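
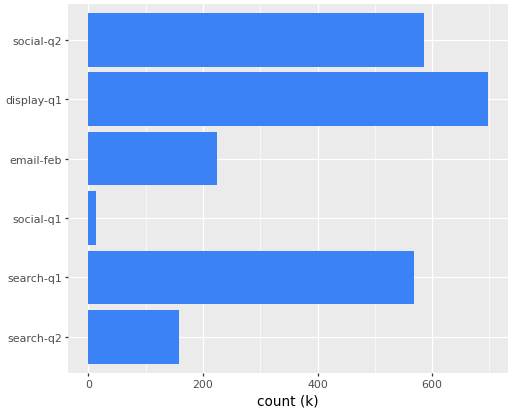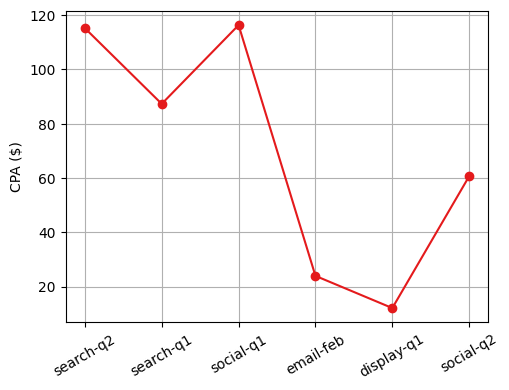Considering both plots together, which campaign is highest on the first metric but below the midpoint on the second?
Chart 2 median CPA ($) ≈ 80; below-median campaigns: email-feb, display-q1, social-q2. Among those, display-q1 has the highest count (k) (≈ 700).

display-q1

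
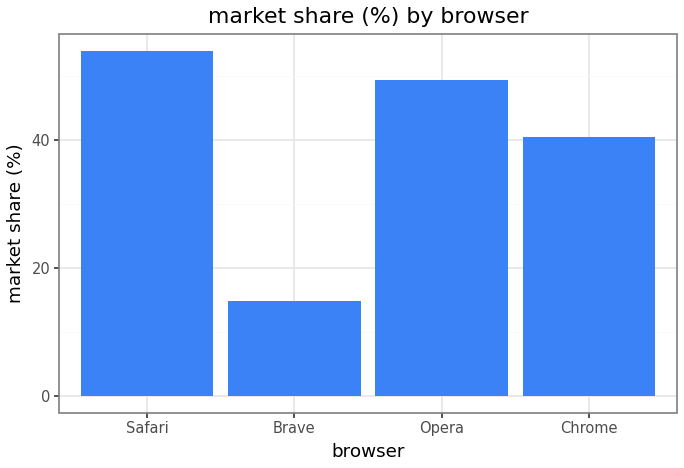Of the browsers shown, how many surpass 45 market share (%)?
Above 45: Safari, Opera.

2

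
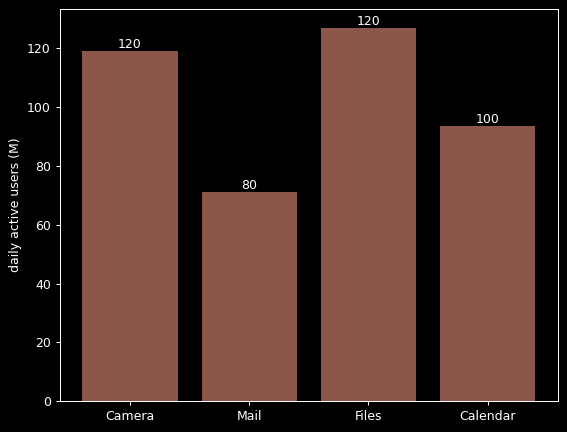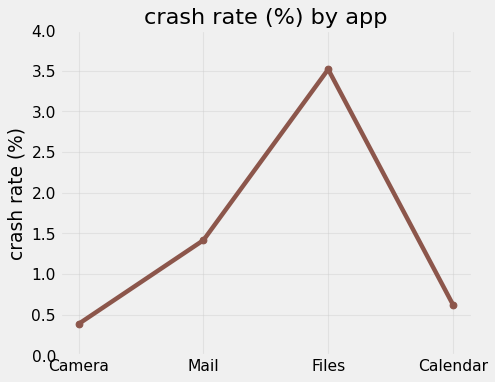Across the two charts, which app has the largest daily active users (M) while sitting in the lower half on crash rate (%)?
Chart 2 median crash rate (%) ≈ 1; below-median apps: Camera, Calendar. Among those, Camera has the highest daily active users (M) (≈ 120).

Camera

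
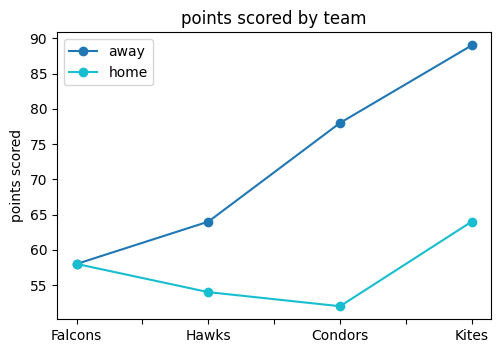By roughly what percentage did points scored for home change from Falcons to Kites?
≈ +8.3%

Falcons ≈ 60, Kites ≈ 65; (65 − 60) / 60 ≈ +8.3%.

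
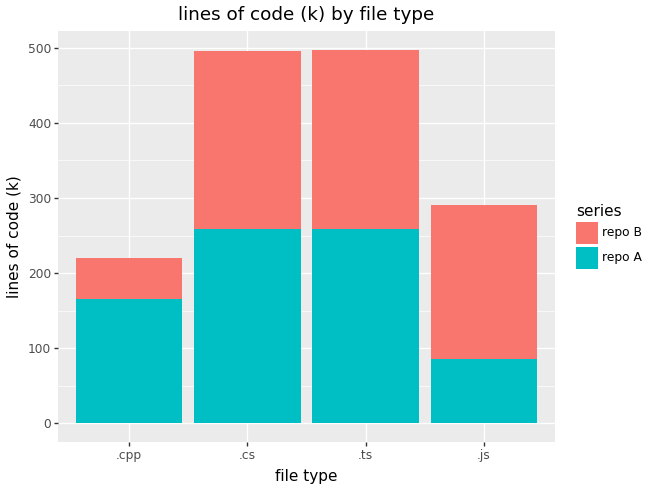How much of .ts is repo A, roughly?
≈ 250

repo A top ≈ 250, bottom ≈ 0; segment ≈ 250.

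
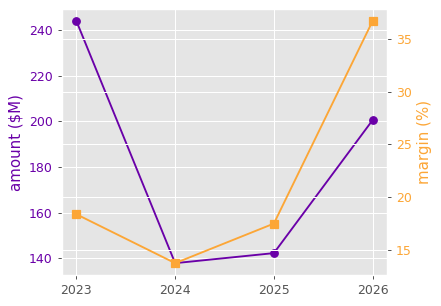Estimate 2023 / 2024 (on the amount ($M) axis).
2023 ≈ 240, 2024 ≈ 140; 240/140 ≈ 1.71.

≈ 1.71×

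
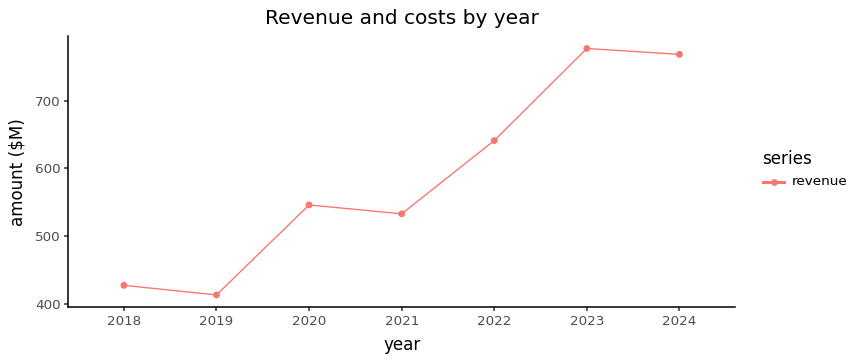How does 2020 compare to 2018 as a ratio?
2020 ≈ 550, 2018 ≈ 450; 550/450 ≈ 1.22.

≈ 1.22×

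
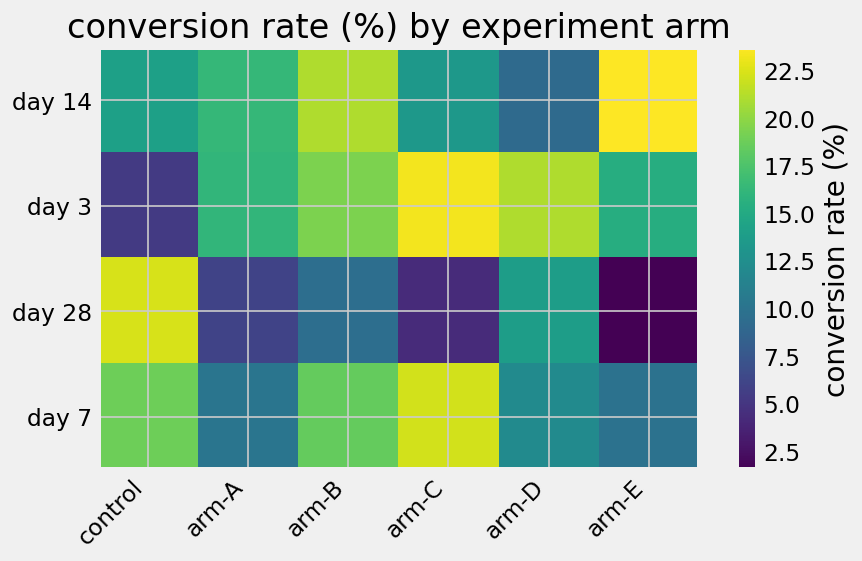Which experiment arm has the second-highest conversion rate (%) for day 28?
arm-D

Top 3 for day 28: control ≈ 22, arm-D ≈ 14, arm-B ≈ 10.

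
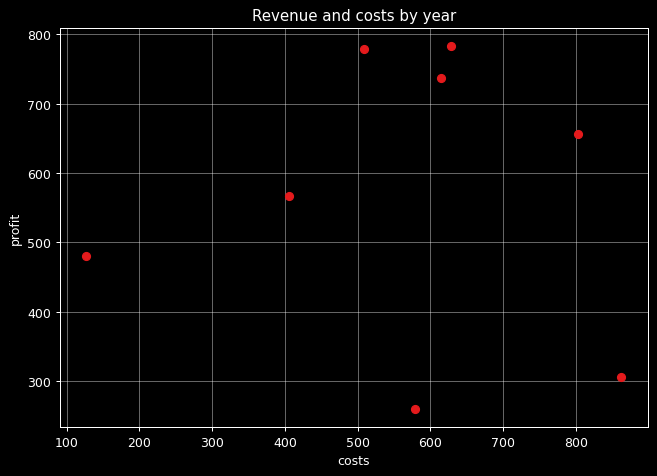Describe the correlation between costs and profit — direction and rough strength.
no clear correlation

Points are roughly uncorrelated; weak (|r| ≈ 0.0).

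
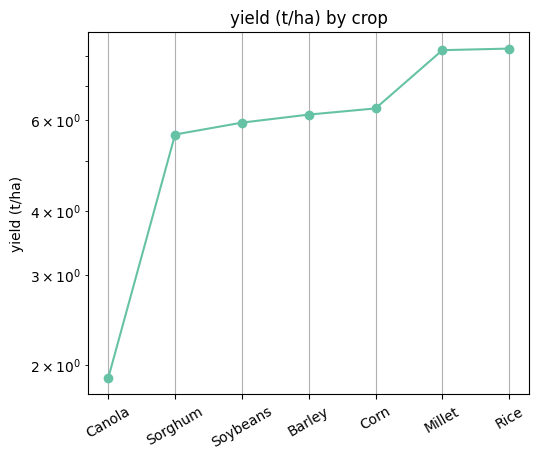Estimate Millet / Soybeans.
≈ 1.33×

Millet ≈ 8, Soybeans ≈ 6; 8/6 ≈ 1.33.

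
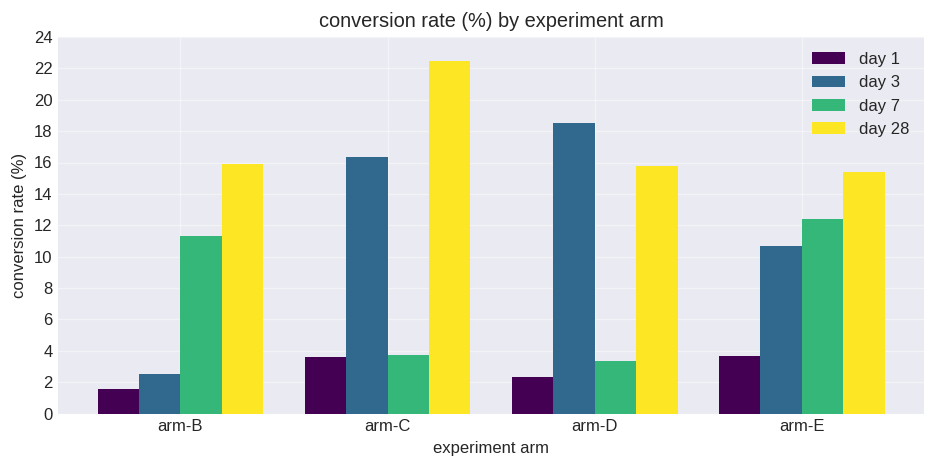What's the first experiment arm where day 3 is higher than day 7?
arm-C

arm-B: day 3 ≈ 2 vs day 7 ≈ 12 (not yet); arm-C: day 3 ≈ 16 vs day 7 ≈ 4 (first crossover).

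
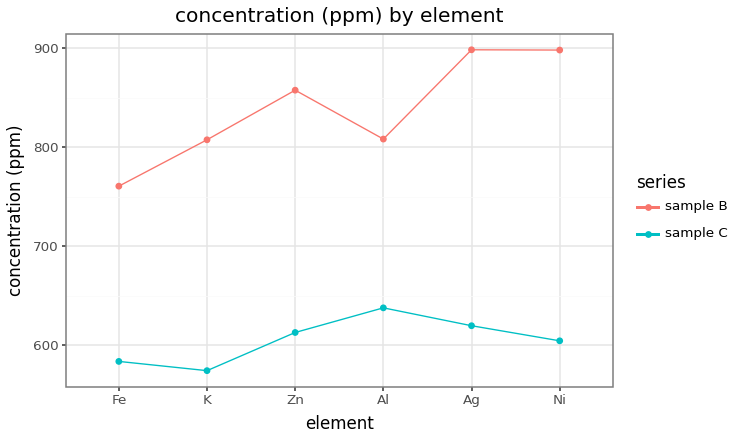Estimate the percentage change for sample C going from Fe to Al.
Fe ≈ 600, Al ≈ 650; (650 − 600) / 600 ≈ +8.3%.

≈ +8.3%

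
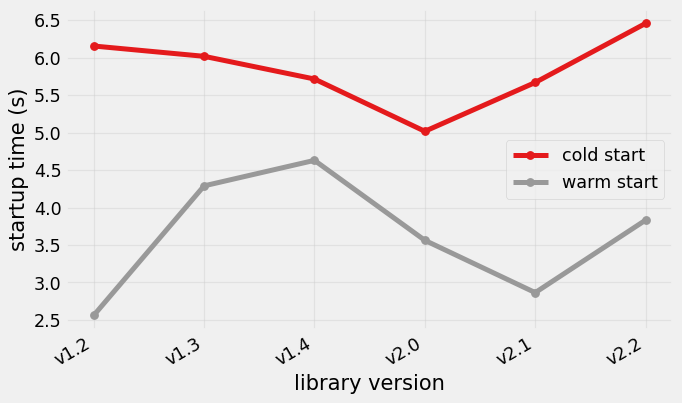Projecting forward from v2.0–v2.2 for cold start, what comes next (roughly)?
Last three: 5.0, 5.5, 6.5 → slope ≈ 0.75/step → next ≈ 7.25.

≈ 7.25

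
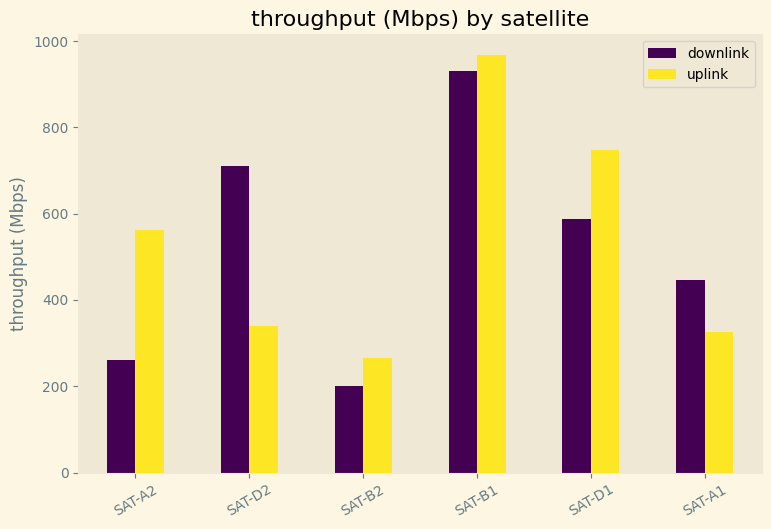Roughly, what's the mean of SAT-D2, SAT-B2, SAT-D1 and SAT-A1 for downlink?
(700 + 200 + 600 + 400) / 4 ≈ 475.

≈ 475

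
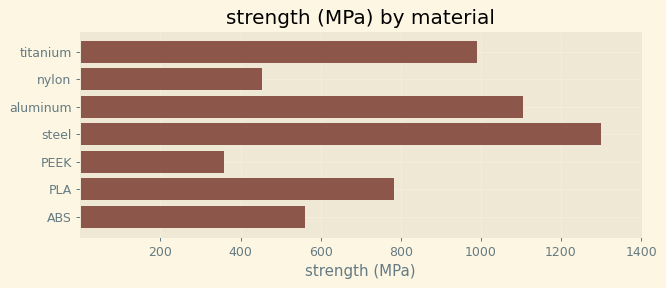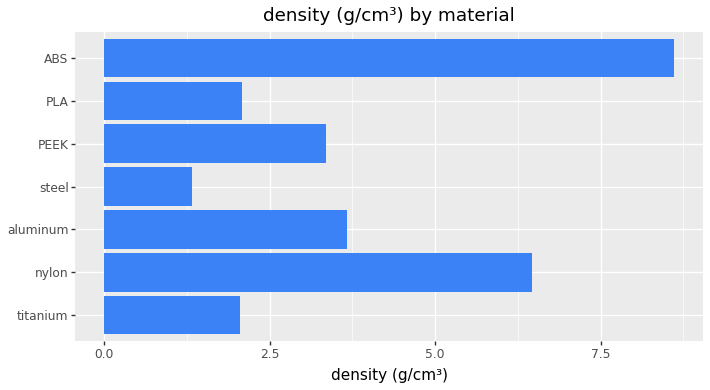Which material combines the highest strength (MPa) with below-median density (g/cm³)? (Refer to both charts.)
Chart 2 median density (g/cm³) ≈ 3; below-median materials: titanium, steel, PLA. Among those, steel has the highest strength (MPa) (≈ 1200).

steel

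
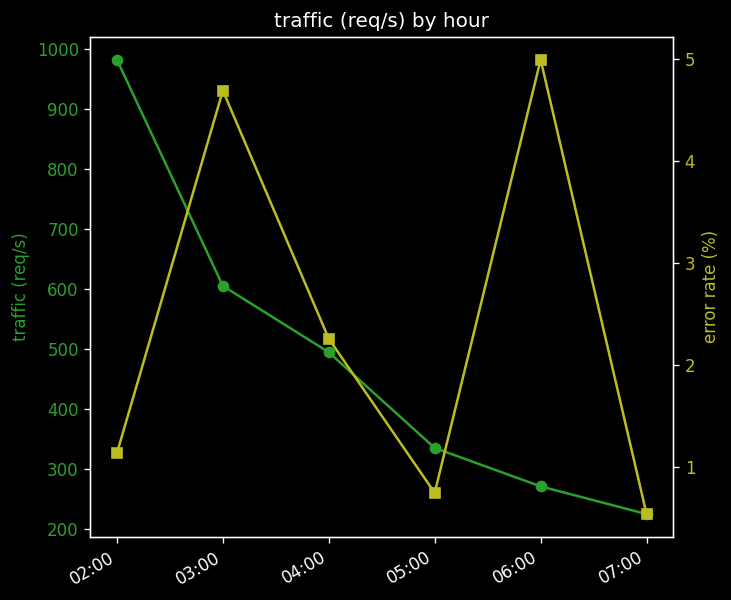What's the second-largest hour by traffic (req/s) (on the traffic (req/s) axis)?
03:00

Top 3 (on the traffic (req/s) axis): 02:00 ≈ 1000, 03:00 ≈ 600, 04:00 ≈ 500.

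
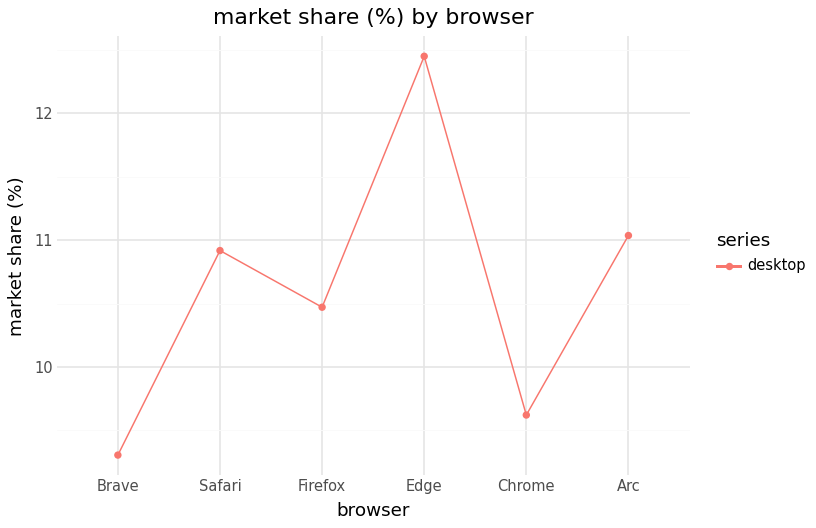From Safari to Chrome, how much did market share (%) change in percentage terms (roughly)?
≈ -13.6%

Safari ≈ 11.0, Chrome ≈ 9.5; (9.5 − 11.0) / 11.0 ≈ -13.6%.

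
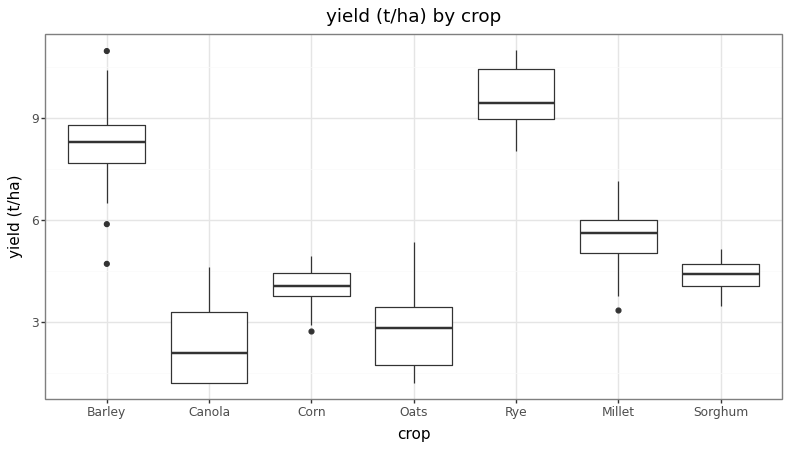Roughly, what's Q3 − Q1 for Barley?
≈ 1

Q3 ≈ 9, Q1 ≈ 8; IQR ≈ 1.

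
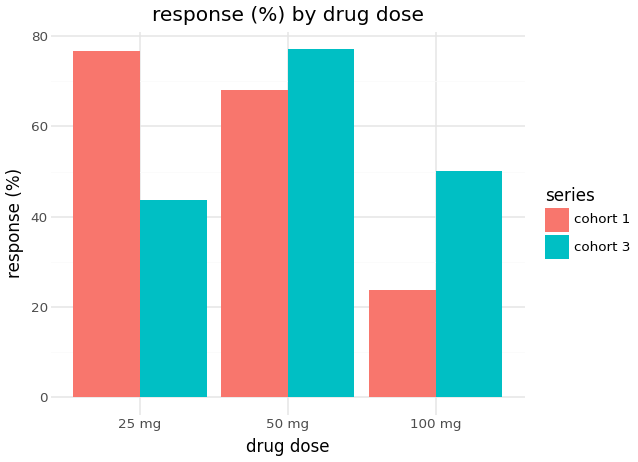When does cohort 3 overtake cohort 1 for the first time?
25 mg: cohort 3 ≈ 40 vs cohort 1 ≈ 80 (not yet); 50 mg: cohort 3 ≈ 80 vs cohort 1 ≈ 70 (first crossover).

50 mg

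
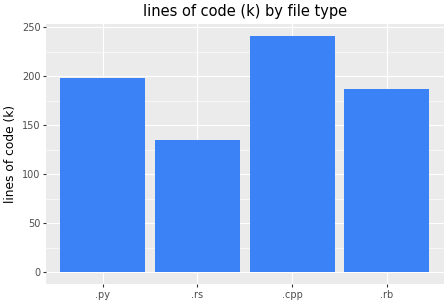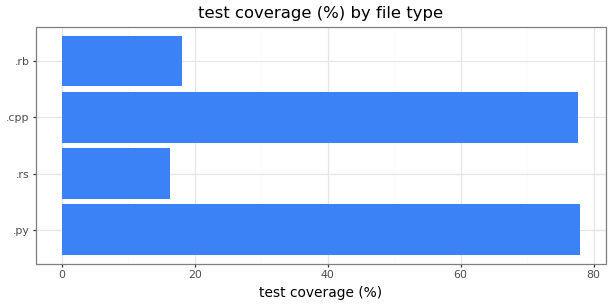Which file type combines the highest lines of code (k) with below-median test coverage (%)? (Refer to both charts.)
.rb

Chart 2 median test coverage (%) ≈ 50; below-median file types: .rs, .rb. Among those, .rb has the highest lines of code (k) (≈ 175).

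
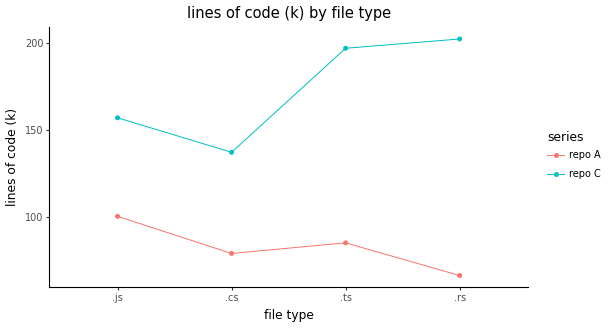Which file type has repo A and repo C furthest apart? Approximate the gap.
.rs, ≈ 140 k

.rs: repo A ≈ 60, repo C ≈ 200 → gap ≈ 140. Next-largest (.ts) is only ≈ 120.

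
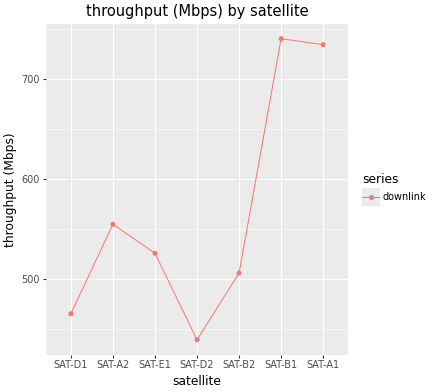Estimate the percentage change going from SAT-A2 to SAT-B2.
SAT-A2 ≈ 550, SAT-B2 ≈ 500; (500 − 550) / 550 ≈ -9.1%.

≈ -9.1%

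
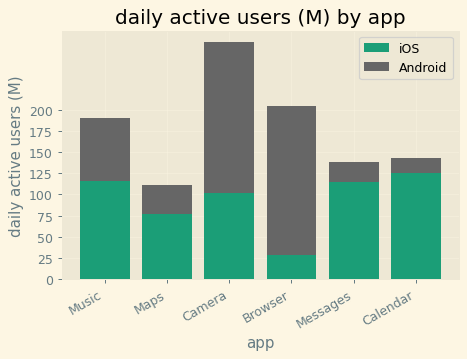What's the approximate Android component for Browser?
≈ 175

Android top ≈ 200, bottom ≈ 25; segment ≈ 175.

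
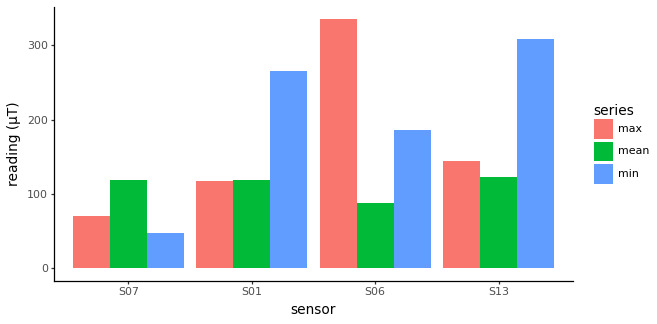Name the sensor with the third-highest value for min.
Top 4 for min: S13 ≈ 300, S01 ≈ 250, S06 ≈ 200, S07 ≈ 50.

S06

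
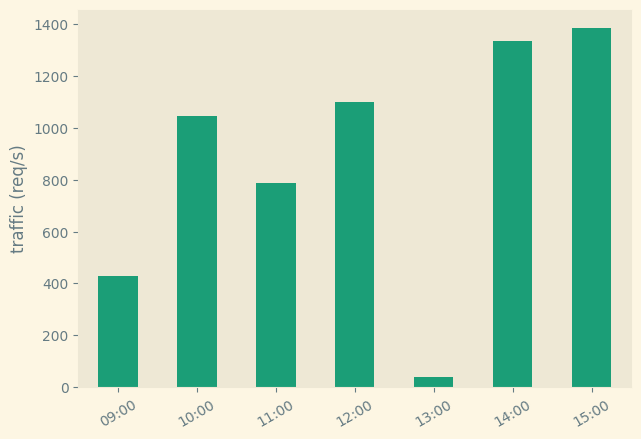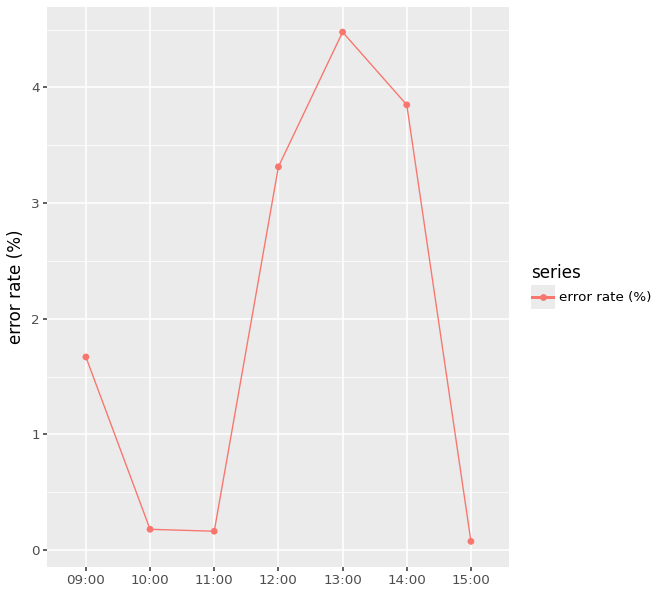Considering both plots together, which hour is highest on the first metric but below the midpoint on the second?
Chart 2 median error rate (%) ≈ 1.5; below-median hours: 10:00, 11:00, 15:00. Among those, 15:00 has the highest traffic (req/s) (≈ 1400).

15:00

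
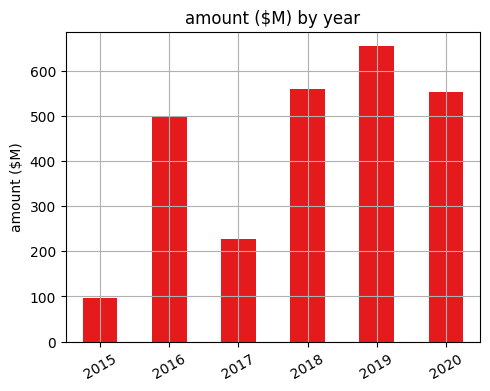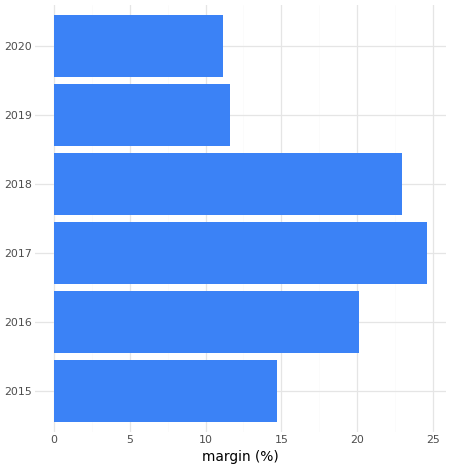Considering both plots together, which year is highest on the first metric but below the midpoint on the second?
2019

Chart 2 median margin (%) ≈ 15; below-median years: 2015, 2019, 2020. Among those, 2019 has the highest amount ($M) (≈ 700).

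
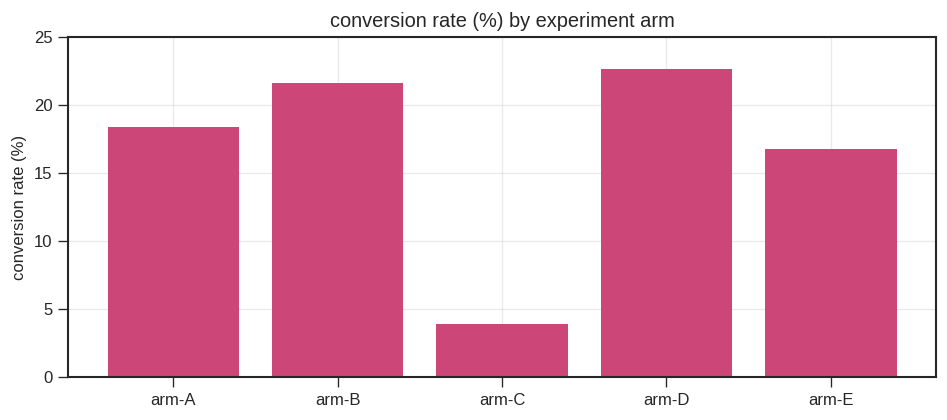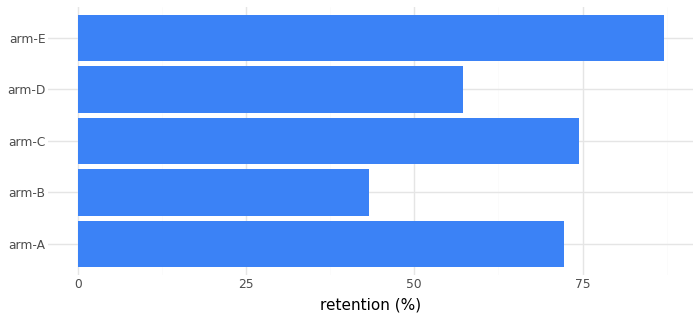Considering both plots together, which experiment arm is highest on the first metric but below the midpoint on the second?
Chart 2 median retention (%) ≈ 70; below-median experiment arms: arm-B, arm-D. Among those, arm-D has the highest conversion rate (%) (≈ 25).

arm-D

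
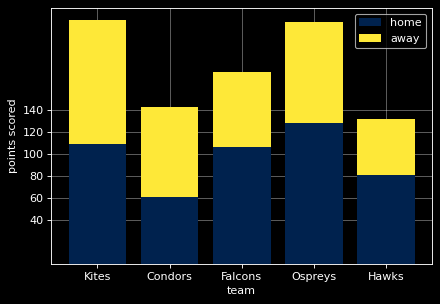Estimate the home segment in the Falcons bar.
≈ 100

home top ≈ 100, bottom ≈ 0; segment ≈ 100.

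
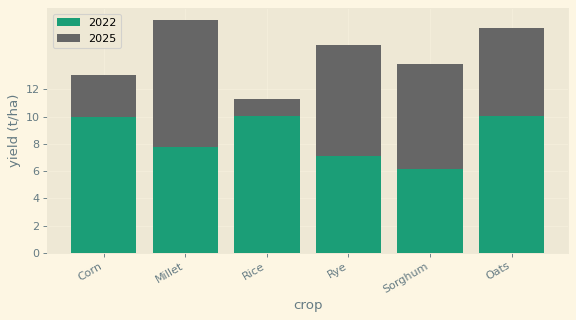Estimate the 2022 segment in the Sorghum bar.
≈ 6

2022 top ≈ 6, bottom ≈ 0; segment ≈ 6.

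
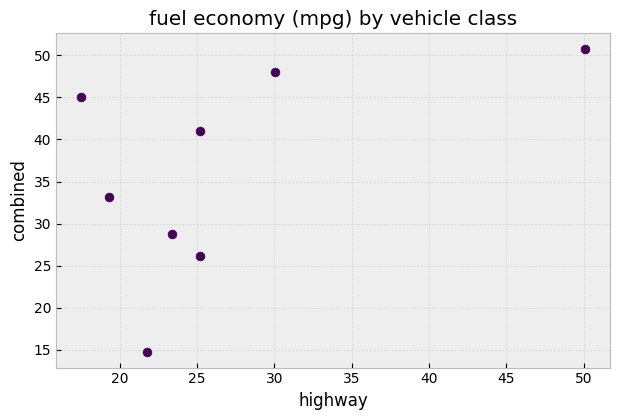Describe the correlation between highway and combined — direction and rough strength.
Points are positively correlated; moderate (|r| ≈ 0.5).

positive, moderate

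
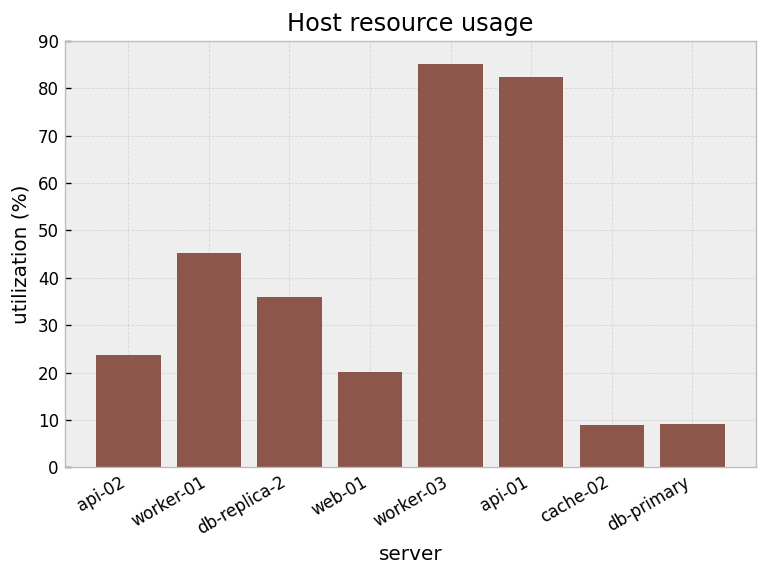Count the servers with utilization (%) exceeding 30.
4

Above 30: worker-01, db-replica-2, worker-03, api-01.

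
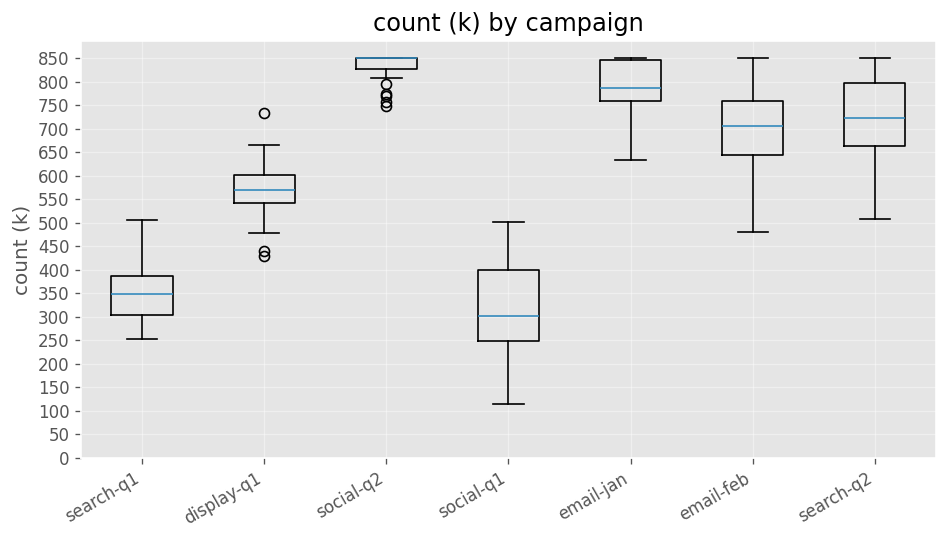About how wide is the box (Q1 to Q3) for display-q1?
≈ 50

Q3 ≈ 600, Q1 ≈ 550; IQR ≈ 50.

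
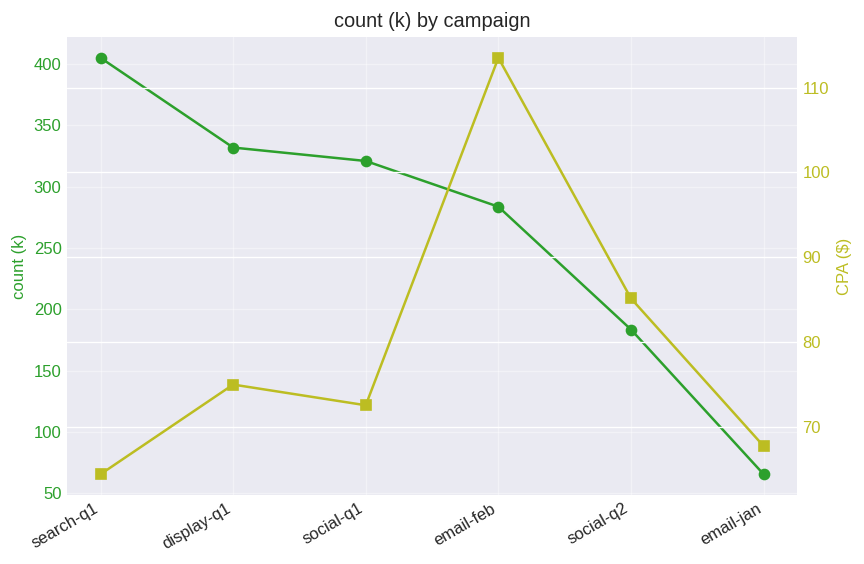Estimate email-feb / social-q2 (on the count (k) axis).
email-feb ≈ 300, social-q2 ≈ 200; 300/200 ≈ 1.5.

≈ 1.5×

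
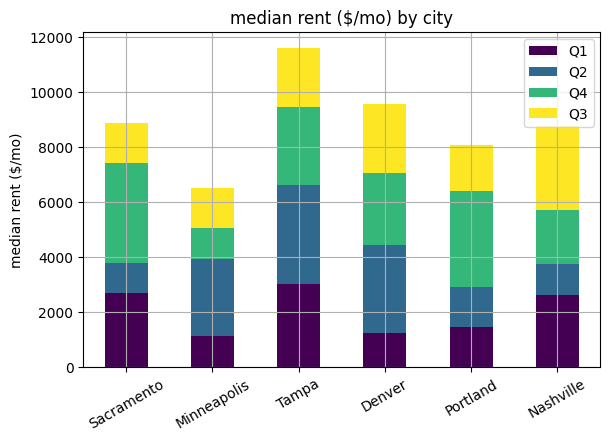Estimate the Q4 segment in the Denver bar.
Q4 top ≈ 7000, bottom ≈ 4000; segment ≈ 3000.

≈ 3000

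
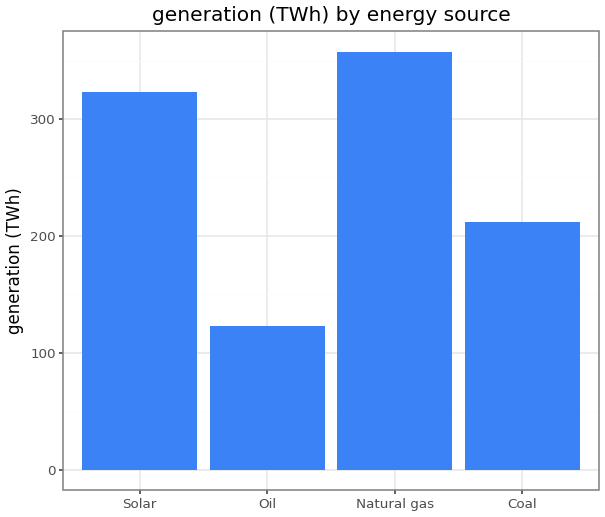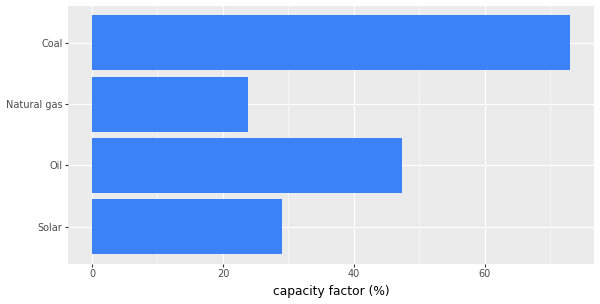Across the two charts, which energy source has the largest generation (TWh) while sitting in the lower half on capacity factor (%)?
Chart 2 median capacity factor (%) ≈ 40; below-median energy sources: Solar, Natural gas. Among those, Natural gas has the highest generation (TWh) (≈ 350).

Natural gas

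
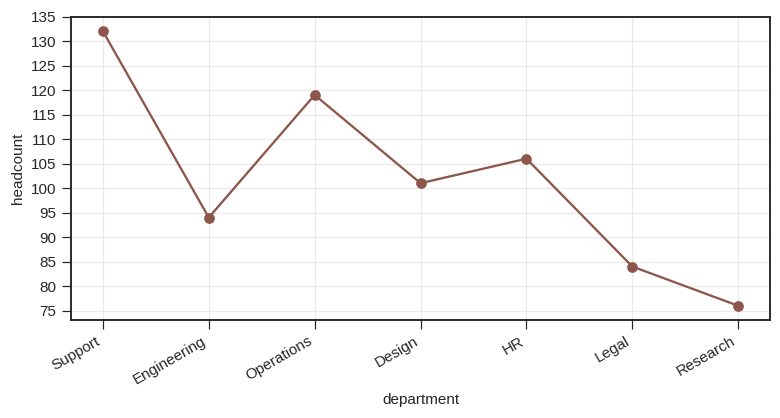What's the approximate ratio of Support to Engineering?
Support ≈ 130, Engineering ≈ 95; 130/95 ≈ 1.37.

≈ 1.37×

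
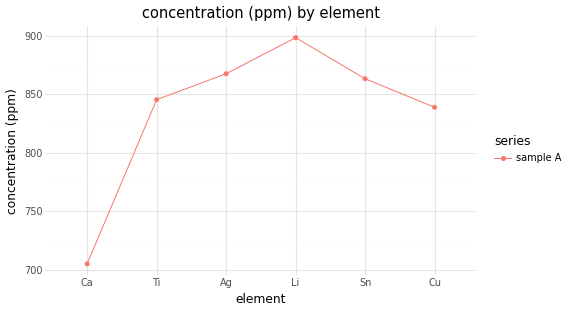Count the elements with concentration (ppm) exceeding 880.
Above 880: Li.

1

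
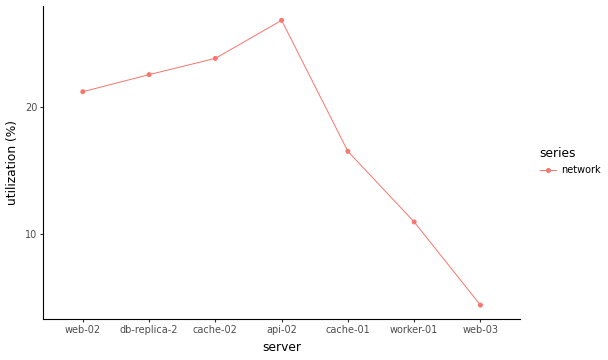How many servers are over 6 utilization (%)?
6

Above 6: web-02, db-replica-2, cache-02, api-02, cache-01, worker-01.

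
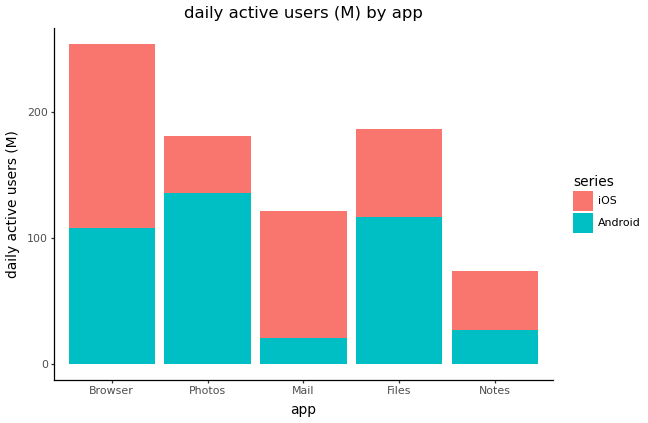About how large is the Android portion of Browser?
≈ 100

Android top ≈ 100, bottom ≈ 0; segment ≈ 100.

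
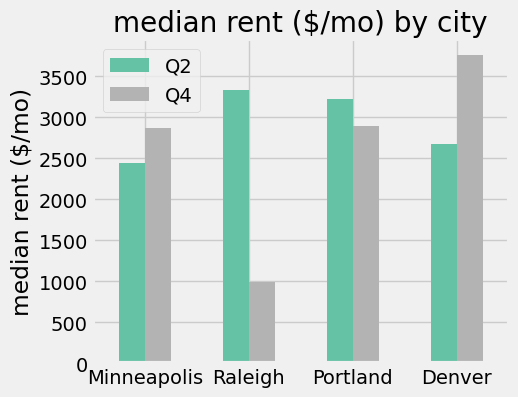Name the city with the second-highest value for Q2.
Portland

Top 3 for Q2: Raleigh ≈ 3500, Portland ≈ 3000, Denver ≈ 2500.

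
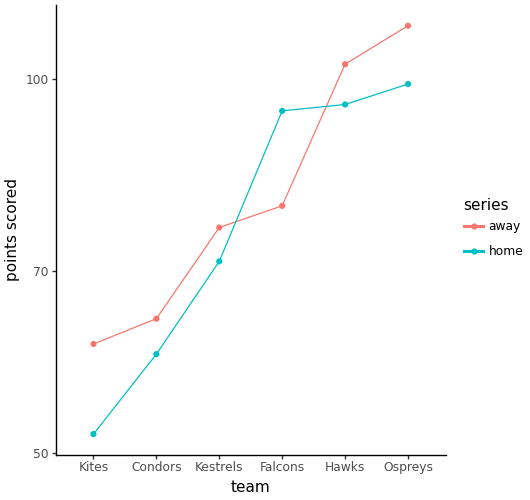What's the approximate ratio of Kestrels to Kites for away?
Kestrels ≈ 75, Kites ≈ 60; 75/60 ≈ 1.25.

≈ 1.25×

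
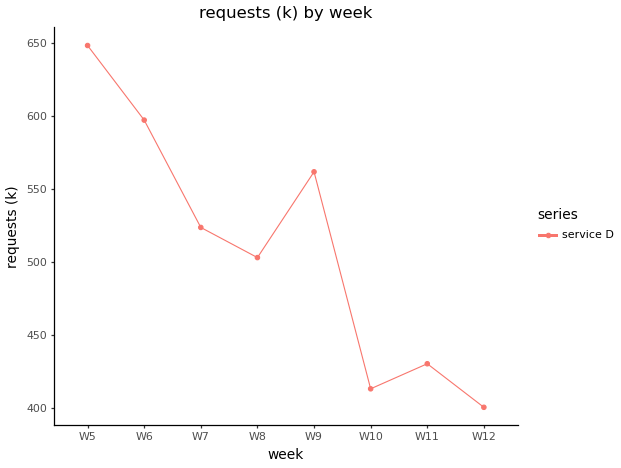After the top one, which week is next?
Top 3: W5 ≈ 650, W6 ≈ 600, W9 ≈ 550.

W6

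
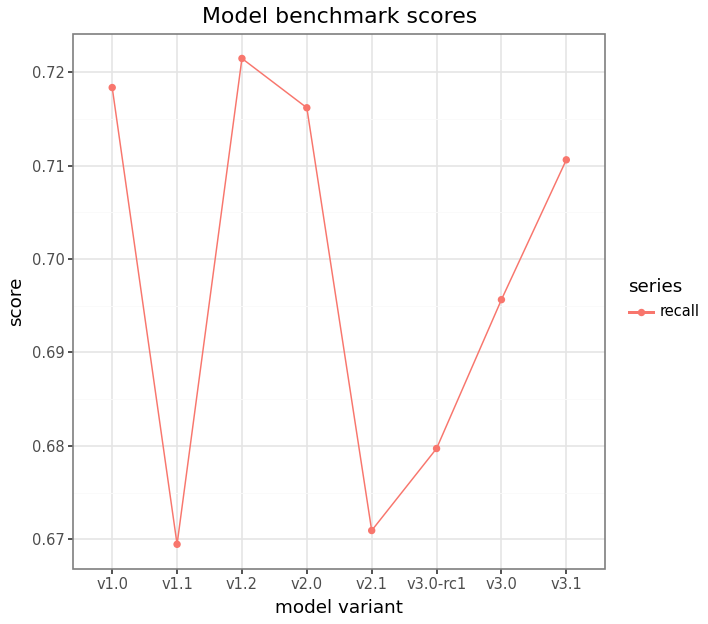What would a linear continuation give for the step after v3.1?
Last three: 0.68, 0.70, 0.71 → slope ≈ 0.015/step → next ≈ 0.725.

≈ 0.725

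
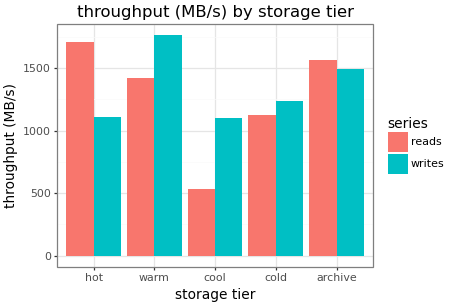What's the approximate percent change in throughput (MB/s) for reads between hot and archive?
≈ -11.1%

hot ≈ 1800, archive ≈ 1600; (1600 − 1800) / 1800 ≈ -11.1%.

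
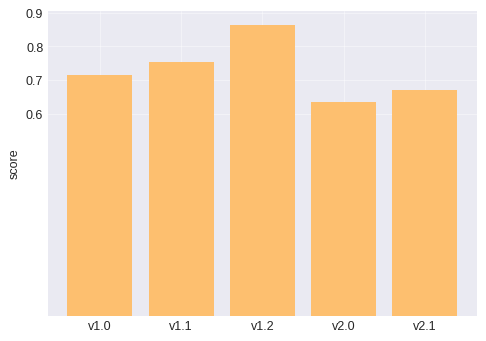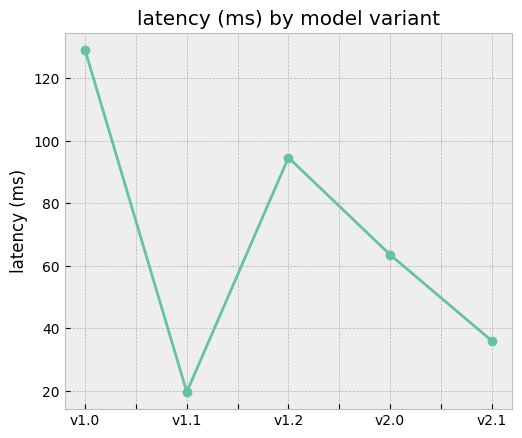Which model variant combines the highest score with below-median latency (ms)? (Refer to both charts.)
v1.1

Chart 2 median latency (ms) ≈ 60; below-median model variants: v1.1, v2.1. Among those, v1.1 has the highest score (≈ 0.8).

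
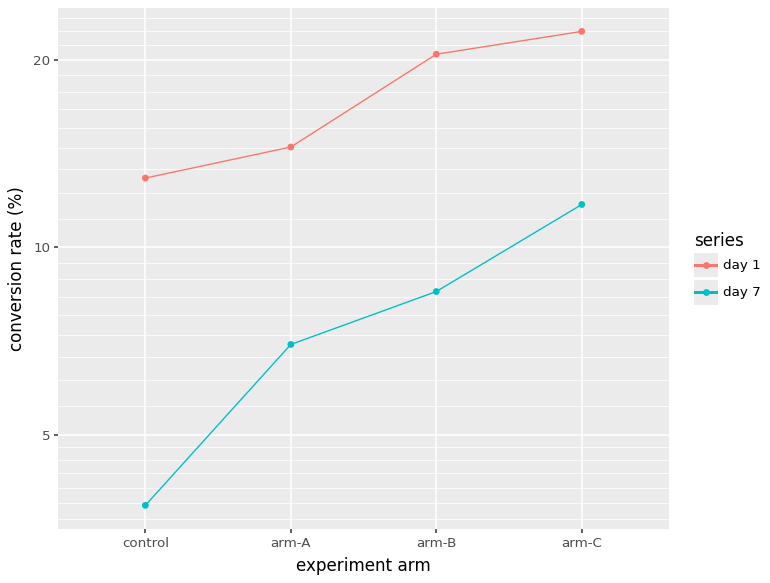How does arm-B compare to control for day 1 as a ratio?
arm-B ≈ 20, control ≈ 12; 20/12 ≈ 1.67.

≈ 1.67×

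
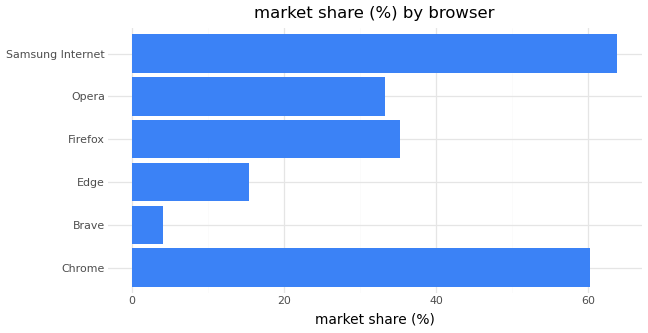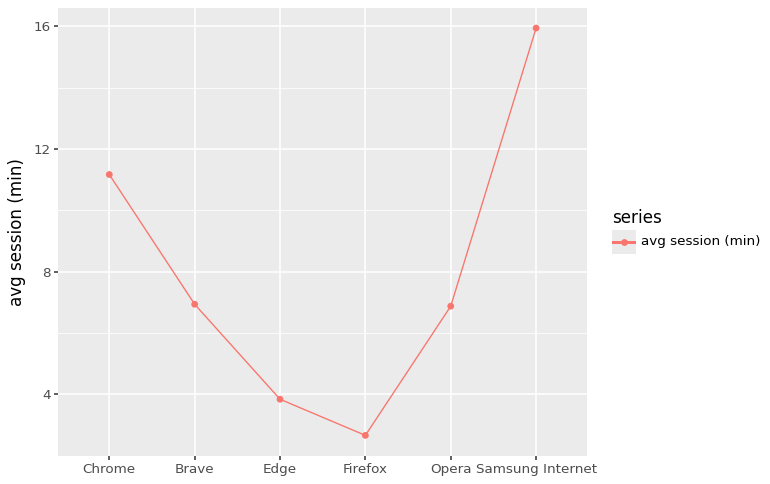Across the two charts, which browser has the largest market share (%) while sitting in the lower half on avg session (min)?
Chart 2 median avg session (min) ≈ 6; below-median browsers: Edge, Firefox, Opera. Among those, Firefox has the highest market share (%) (≈ 40).

Firefox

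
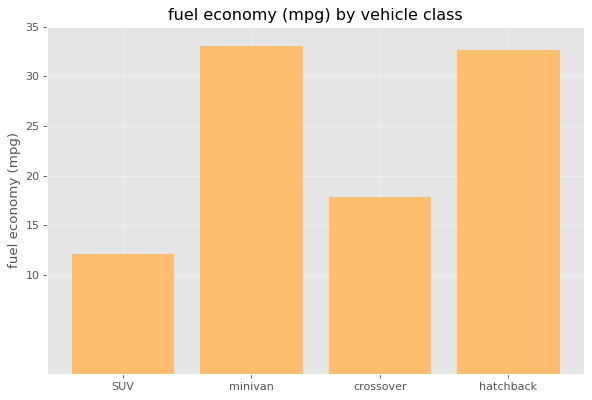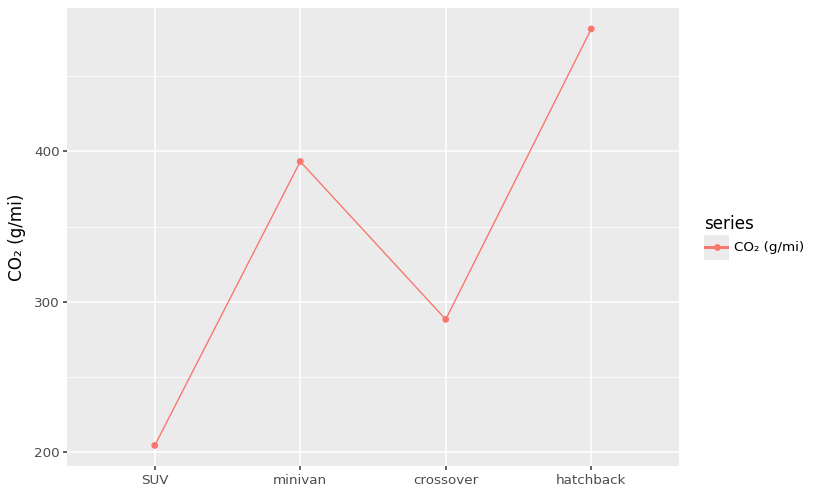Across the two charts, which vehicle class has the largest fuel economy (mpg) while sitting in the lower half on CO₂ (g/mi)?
Chart 2 median CO₂ (g/mi) ≈ 350; below-median vehicle classes: SUV, crossover. Among those, crossover has the highest fuel economy (mpg) (≈ 20).

crossover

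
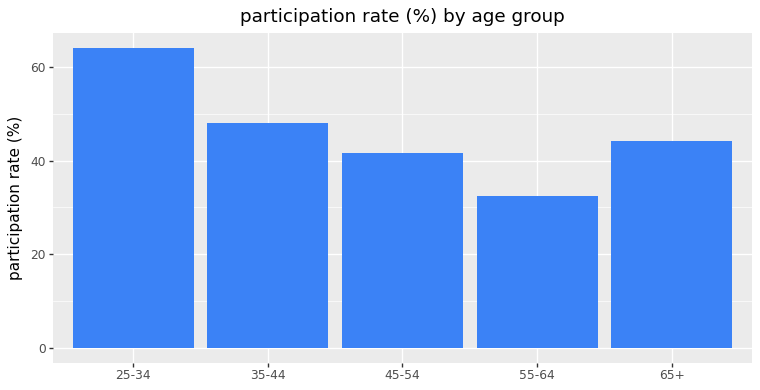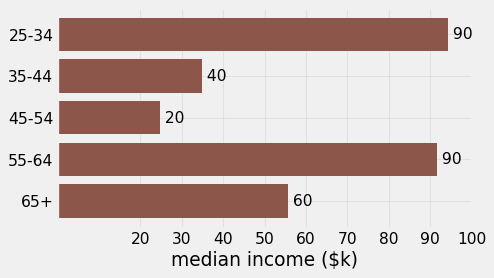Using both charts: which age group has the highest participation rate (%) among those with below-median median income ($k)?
35-44

Chart 2 median median income ($k) ≈ 60; below-median age groups: 35-44, 45-54. Among those, 35-44 has the highest participation rate (%) (≈ 50).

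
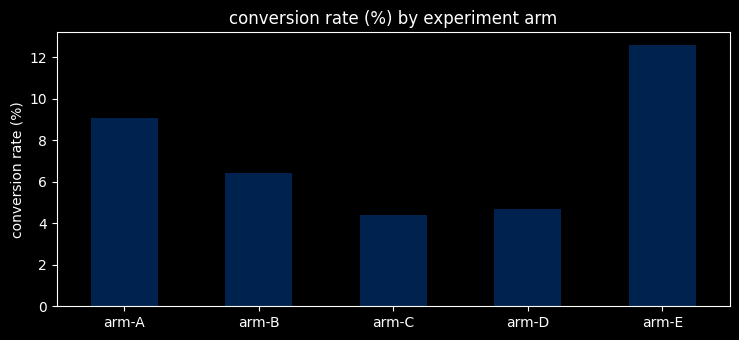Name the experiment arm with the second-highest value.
arm-A

Top 3: arm-E ≈ 12, arm-A ≈ 10, arm-B ≈ 6.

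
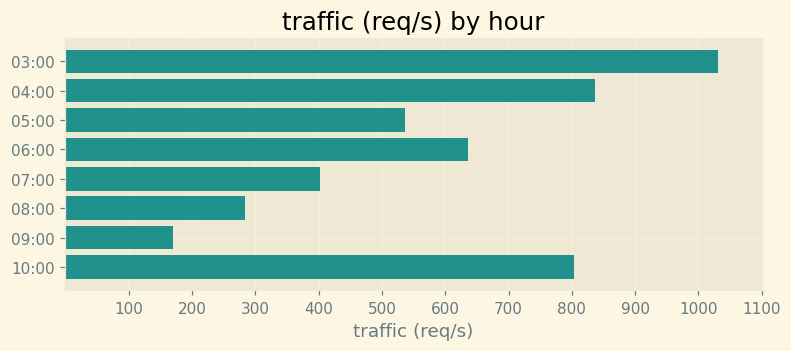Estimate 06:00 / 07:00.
≈ 1.5×

06:00 ≈ 600, 07:00 ≈ 400; 600/400 ≈ 1.5.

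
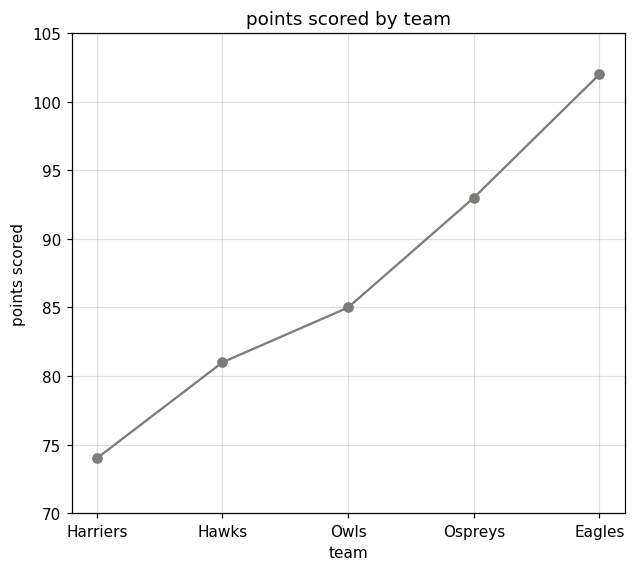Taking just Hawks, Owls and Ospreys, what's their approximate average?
≈ 87

(80 + 85 + 95) / 3 ≈ 87.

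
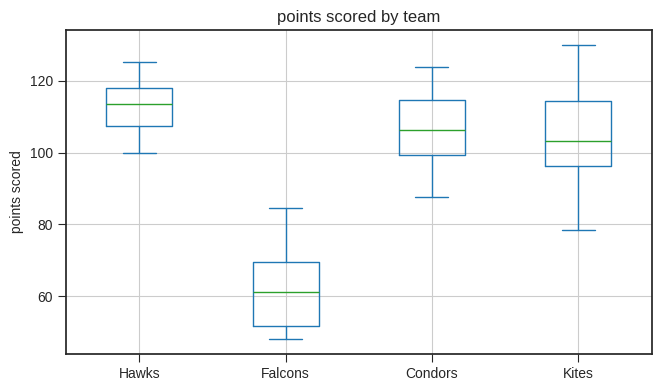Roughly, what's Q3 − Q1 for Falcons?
≈ 20

Q3 ≈ 70, Q1 ≈ 50; IQR ≈ 20.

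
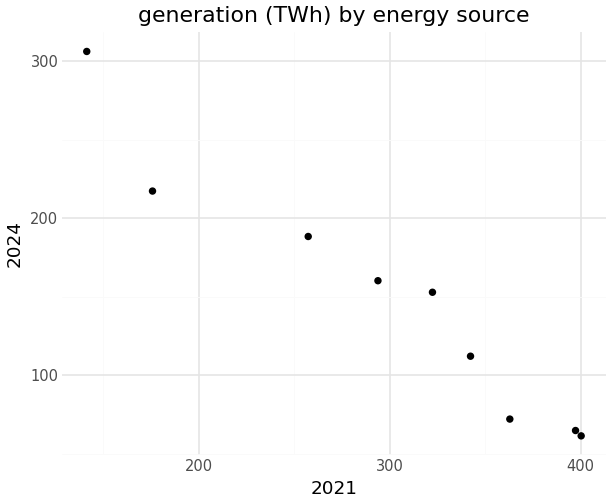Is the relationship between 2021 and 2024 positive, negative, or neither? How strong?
Points are negatively correlated; strong (|r| ≈ 1.0).

negative, strong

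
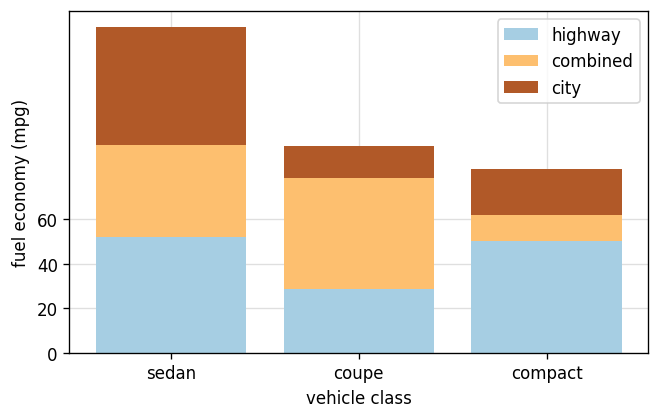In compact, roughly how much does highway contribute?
≈ 60

highway top ≈ 60, bottom ≈ 0; segment ≈ 60.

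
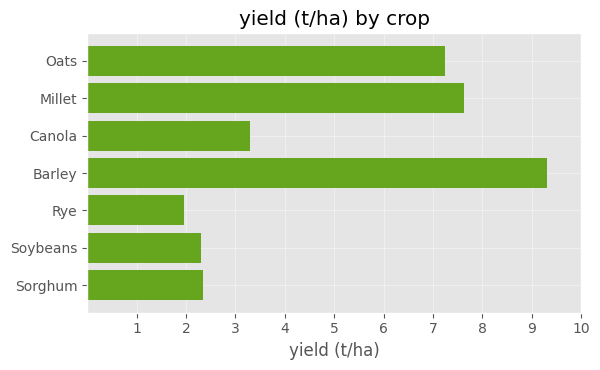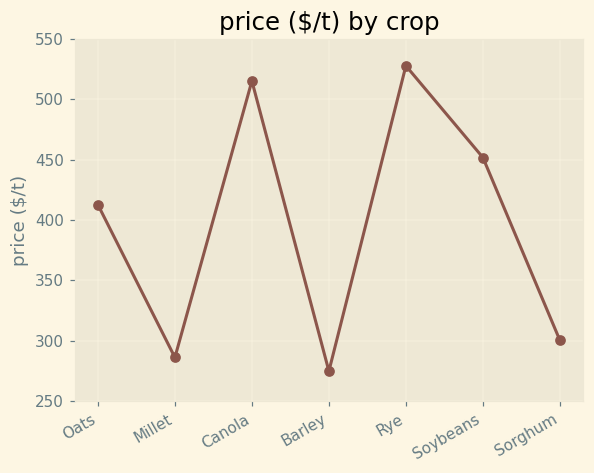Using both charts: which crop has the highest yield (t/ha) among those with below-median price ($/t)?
Chart 2 median price ($/t) ≈ 400; below-median crops: Millet, Barley, Sorghum. Among those, Barley has the highest yield (t/ha) (≈ 9).

Barley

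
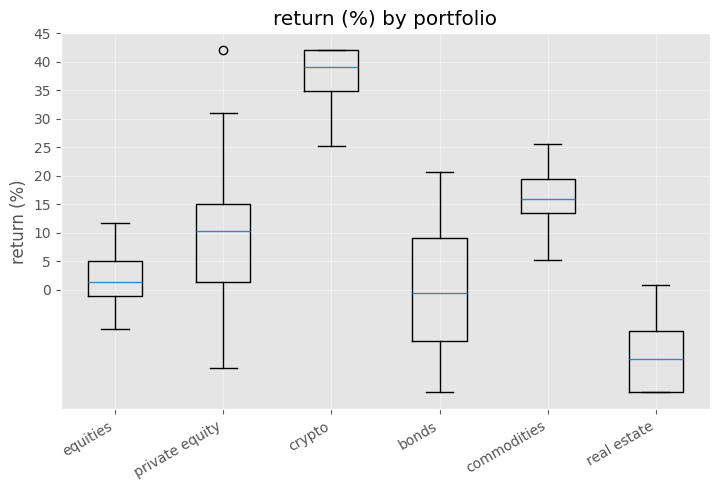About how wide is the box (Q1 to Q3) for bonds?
Q3 ≈ 10, Q1 ≈ -10; IQR ≈ 20.

≈ 20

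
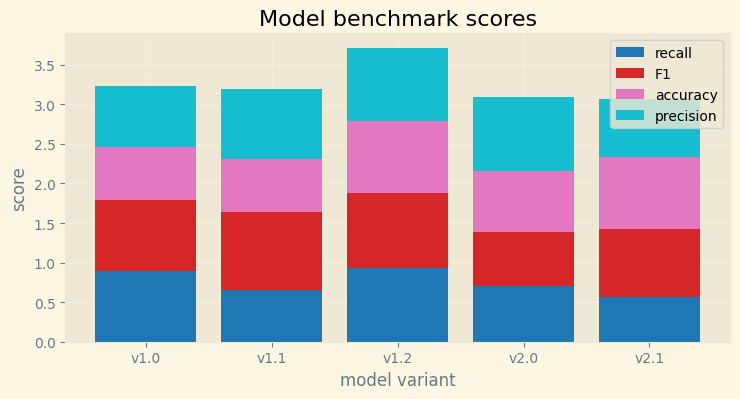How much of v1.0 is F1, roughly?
F1 top ≈ 2.0, bottom ≈ 1.0; segment ≈ 1.0.

≈ 1.0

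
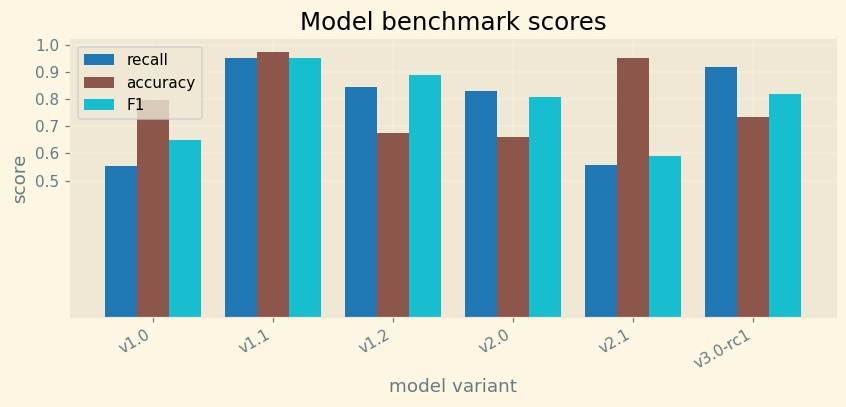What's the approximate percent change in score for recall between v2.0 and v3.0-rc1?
v2.0 ≈ 0.8, v3.0-rc1 ≈ 0.9; (0.9 − 0.8) / 0.8 ≈ +12.5%.

≈ +12.5%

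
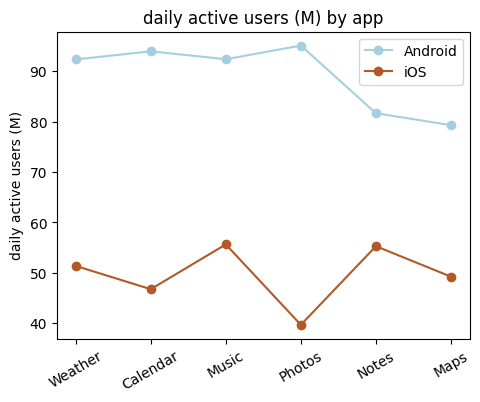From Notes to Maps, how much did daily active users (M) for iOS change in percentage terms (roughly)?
Notes ≈ 55, Maps ≈ 50; (50 − 55) / 55 ≈ -9.1%.

≈ -9.1%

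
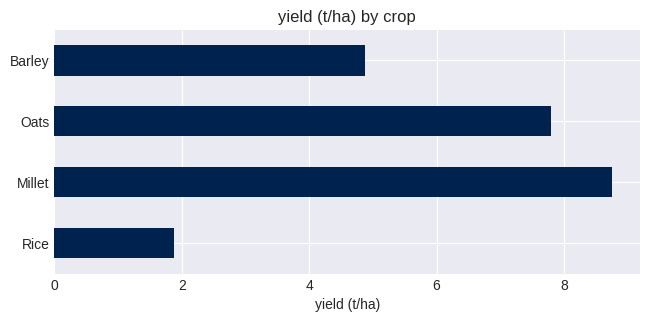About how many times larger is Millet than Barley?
≈ 1.8×

Millet ≈ 9, Barley ≈ 5; 9/5 ≈ 1.8.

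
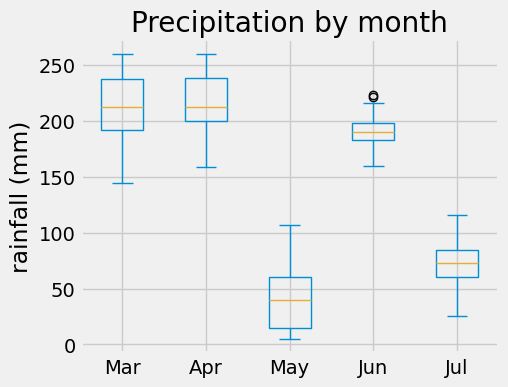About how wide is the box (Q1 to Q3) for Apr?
≈ 40

Q3 ≈ 240, Q1 ≈ 200; IQR ≈ 40.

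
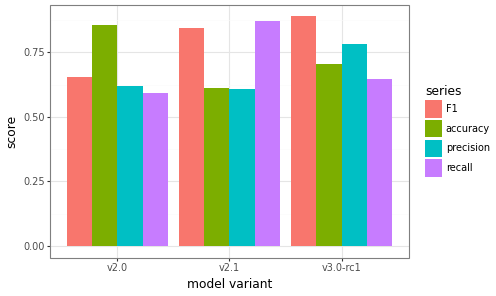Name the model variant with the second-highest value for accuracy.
Top 3 for accuracy: v2.0 ≈ 0.9, v3.0-rc1 ≈ 0.7, v2.1 ≈ 0.6.

v3.0-rc1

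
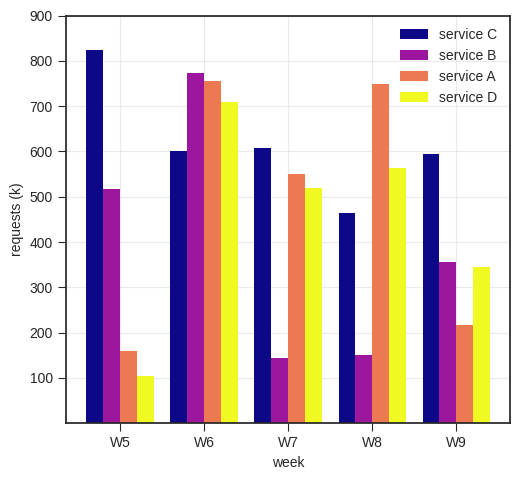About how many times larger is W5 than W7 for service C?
W5 ≈ 800, W7 ≈ 600; 800/600 ≈ 1.33.

≈ 1.33×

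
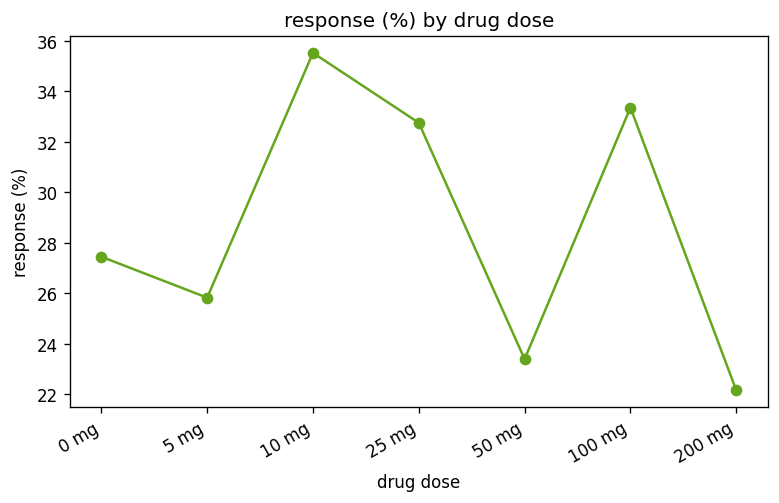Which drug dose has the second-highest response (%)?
100 mg

Top 3: 10 mg ≈ 36, 100 mg ≈ 34, 25 mg ≈ 32.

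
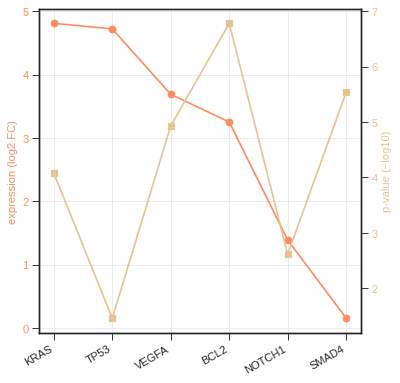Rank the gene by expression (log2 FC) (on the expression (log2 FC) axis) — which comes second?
Top 3 (on the expression (log2 FC) axis): KRAS ≈ 5.0, TP53 ≈ 4.5, VEGFA ≈ 3.5.

TP53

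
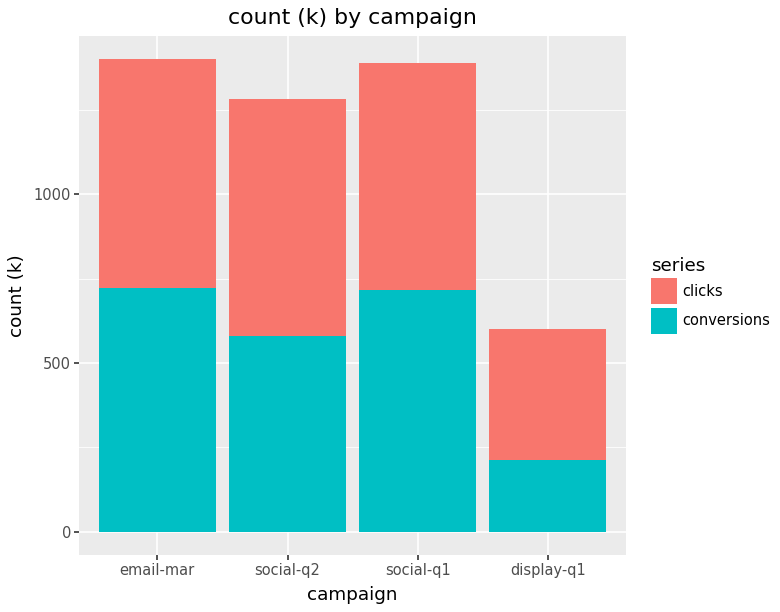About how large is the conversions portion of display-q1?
≈ 200

conversions top ≈ 200, bottom ≈ 0; segment ≈ 200.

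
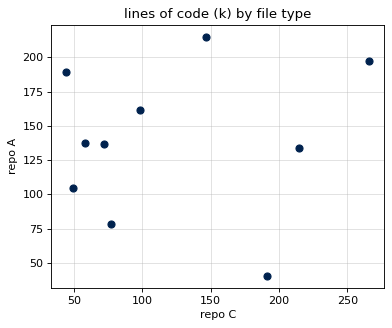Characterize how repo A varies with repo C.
no clear correlation

Points are roughly uncorrelated; weak (|r| ≈ 0.1).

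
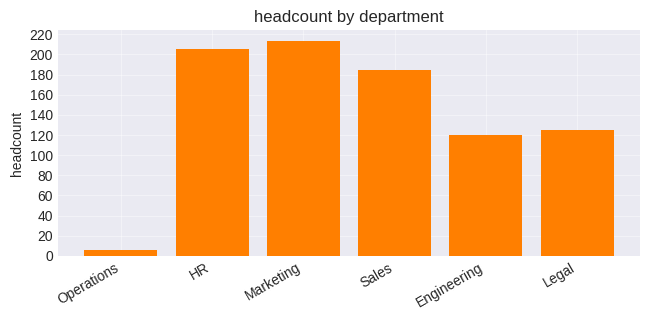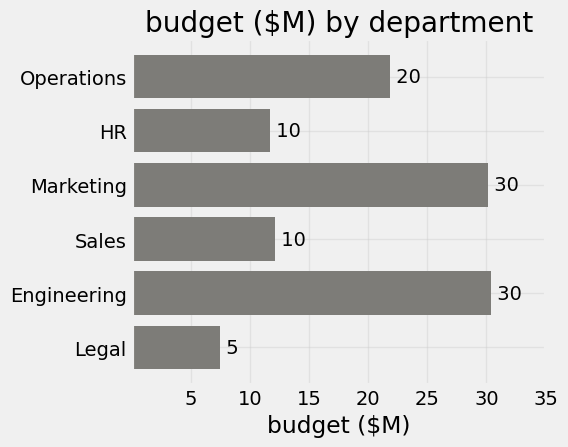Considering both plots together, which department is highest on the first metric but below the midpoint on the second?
HR

Chart 2 median budget ($M) ≈ 15; below-median departments: HR, Sales, Legal. Among those, HR has the highest headcount (≈ 200).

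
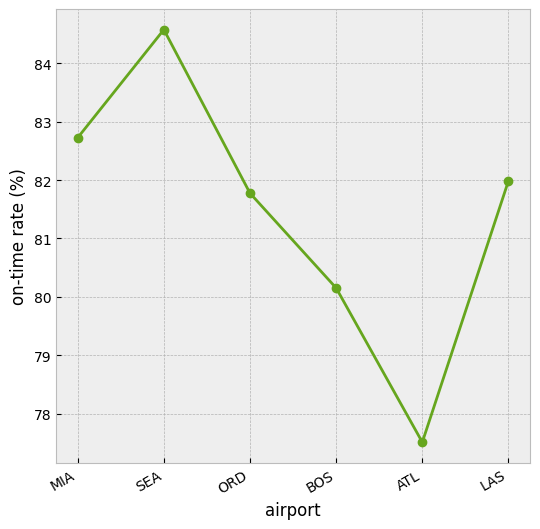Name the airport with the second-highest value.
MIA

Top 3: SEA ≈ 85, MIA ≈ 83, LAS ≈ 82.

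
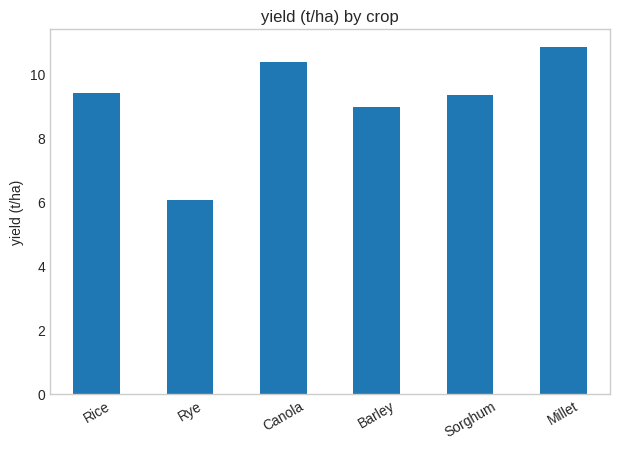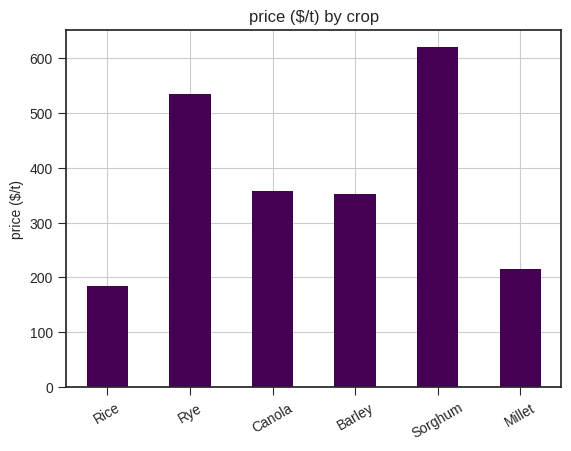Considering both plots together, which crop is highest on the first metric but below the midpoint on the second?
Millet

Chart 2 median price ($/t) ≈ 400; below-median crops: Rice, Barley, Millet. Among those, Millet has the highest yield (t/ha) (≈ 11).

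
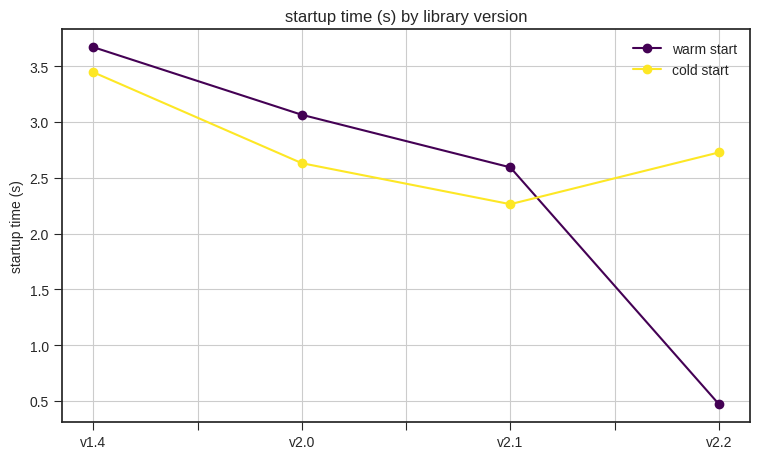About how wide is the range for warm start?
Max v1.4 ≈ 3.5, min v2.2 ≈ 0.5; range ≈ 3.0.

≈ 3.0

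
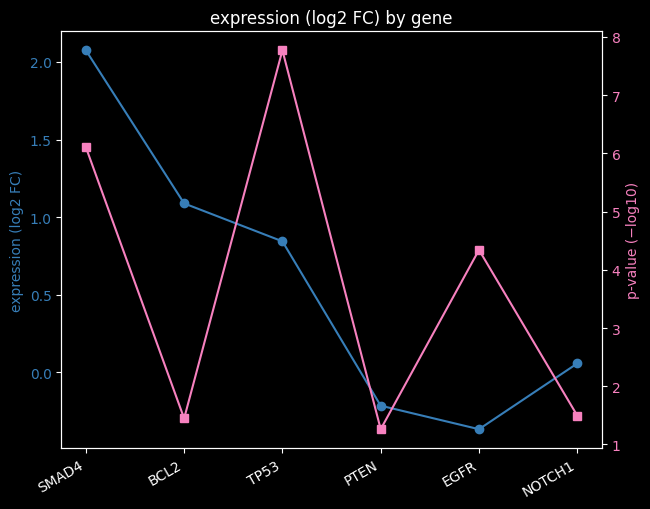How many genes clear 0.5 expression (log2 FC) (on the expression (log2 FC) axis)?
3

Above 0.5: SMAD4, BCL2, TP53.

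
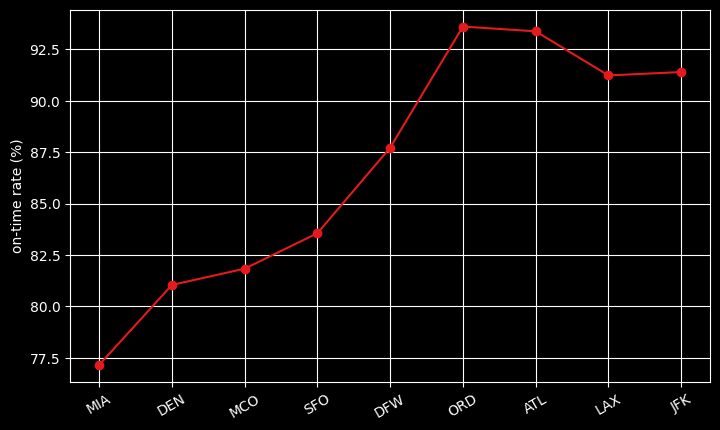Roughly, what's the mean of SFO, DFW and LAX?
(84 + 88 + 92) / 3 ≈ 88.

≈ 88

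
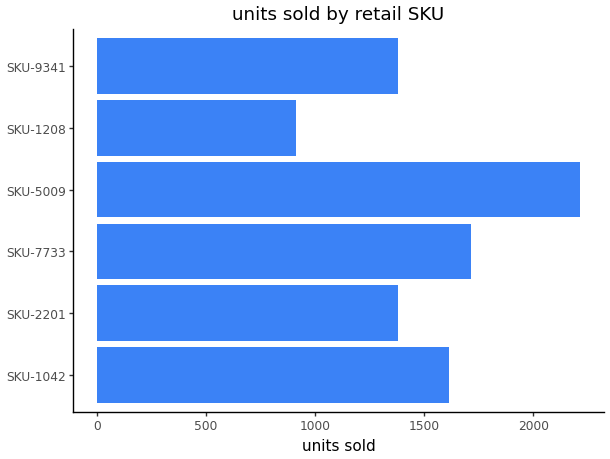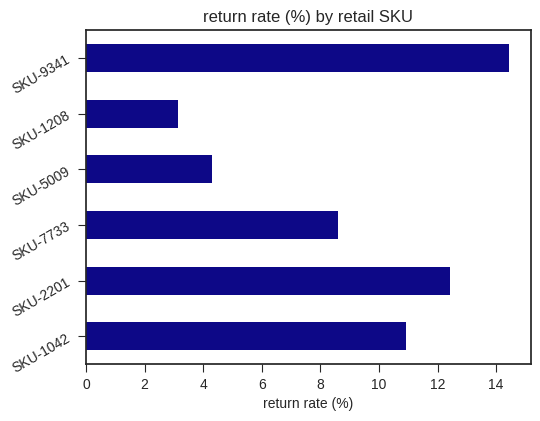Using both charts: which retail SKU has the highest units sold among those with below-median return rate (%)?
Chart 2 median return rate (%) ≈ 10; below-median retail SKUs: SKU-7733, SKU-5009, SKU-1208. Among those, SKU-5009 has the highest units sold (≈ 2000).

SKU-5009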